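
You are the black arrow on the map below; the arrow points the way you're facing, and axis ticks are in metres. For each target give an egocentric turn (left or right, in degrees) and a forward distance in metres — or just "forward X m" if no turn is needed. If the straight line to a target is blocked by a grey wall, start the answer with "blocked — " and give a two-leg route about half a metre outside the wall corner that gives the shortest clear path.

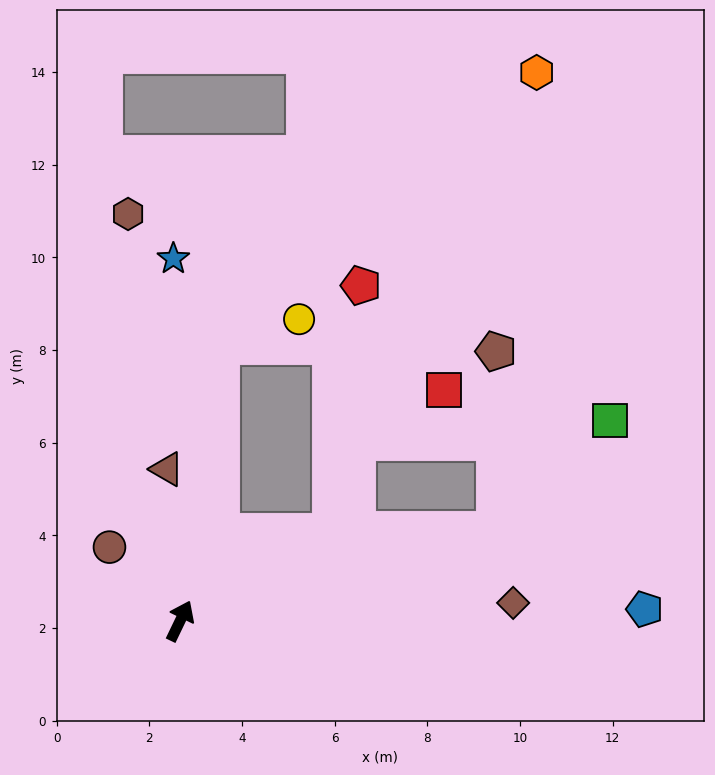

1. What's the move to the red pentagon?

blocked — turn right 34°, forward 3.8 m, then turn left 53°, forward 5.4 m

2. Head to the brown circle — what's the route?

turn left 69°, forward 2.2 m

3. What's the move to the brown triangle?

turn left 31°, forward 3.3 m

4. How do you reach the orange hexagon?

blocked — turn left 17°, forward 6.0 m, then turn right 41°, forward 9.0 m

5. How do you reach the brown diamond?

turn right 61°, forward 7.2 m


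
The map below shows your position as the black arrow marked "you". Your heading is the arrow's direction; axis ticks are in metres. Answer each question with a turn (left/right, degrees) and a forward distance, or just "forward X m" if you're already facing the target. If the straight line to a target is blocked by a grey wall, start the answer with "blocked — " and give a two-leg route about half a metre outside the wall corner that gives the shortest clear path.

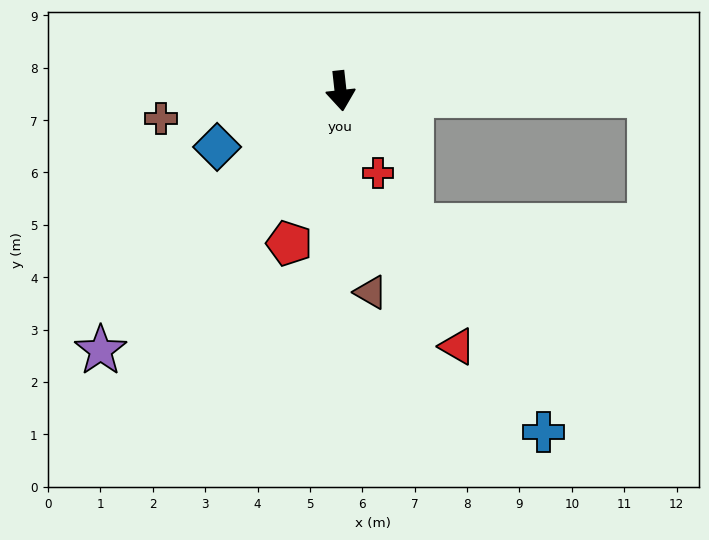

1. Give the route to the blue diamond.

turn right 72°, forward 2.6 m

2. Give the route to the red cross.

turn left 18°, forward 1.7 m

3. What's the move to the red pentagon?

turn right 25°, forward 3.1 m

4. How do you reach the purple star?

turn right 49°, forward 6.7 m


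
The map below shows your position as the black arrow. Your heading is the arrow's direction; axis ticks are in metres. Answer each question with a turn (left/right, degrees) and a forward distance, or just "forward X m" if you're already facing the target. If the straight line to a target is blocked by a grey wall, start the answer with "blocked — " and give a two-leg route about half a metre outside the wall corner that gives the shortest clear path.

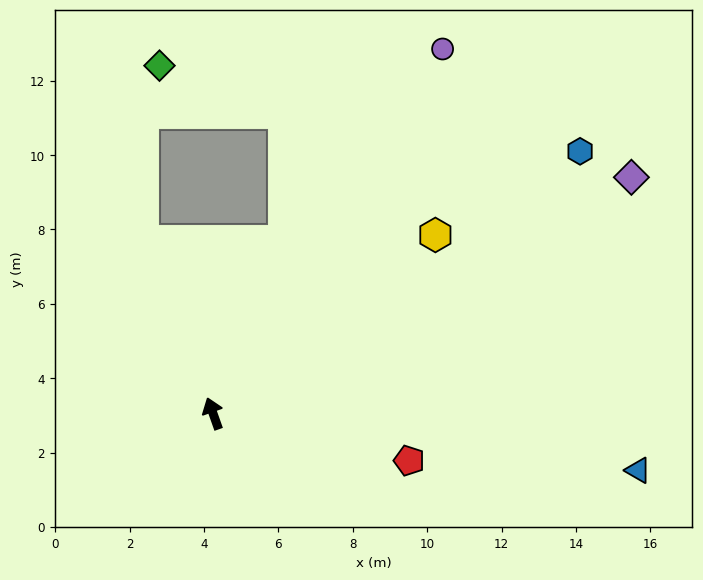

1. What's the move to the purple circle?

turn right 52°, forward 11.6 m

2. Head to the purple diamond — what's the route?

turn right 80°, forward 12.9 m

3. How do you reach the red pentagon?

turn right 123°, forward 5.4 m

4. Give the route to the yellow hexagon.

turn right 71°, forward 7.7 m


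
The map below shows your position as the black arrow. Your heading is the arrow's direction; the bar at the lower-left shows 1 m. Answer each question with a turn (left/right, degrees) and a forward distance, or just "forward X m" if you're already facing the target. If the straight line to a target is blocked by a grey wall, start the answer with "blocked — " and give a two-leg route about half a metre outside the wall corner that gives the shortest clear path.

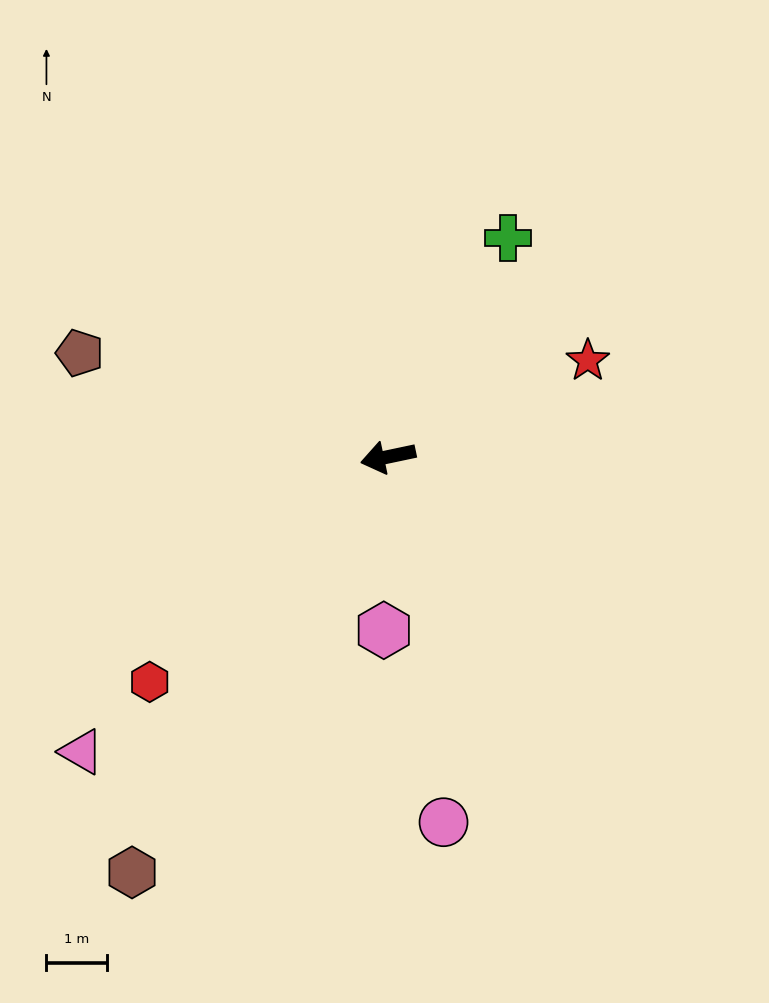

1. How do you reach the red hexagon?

turn left 31°, forward 5.5 m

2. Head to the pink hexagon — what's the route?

turn left 77°, forward 2.9 m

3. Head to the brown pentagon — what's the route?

turn right 31°, forward 5.4 m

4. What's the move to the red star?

turn right 166°, forward 3.7 m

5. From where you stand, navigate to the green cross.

turn right 131°, forward 4.1 m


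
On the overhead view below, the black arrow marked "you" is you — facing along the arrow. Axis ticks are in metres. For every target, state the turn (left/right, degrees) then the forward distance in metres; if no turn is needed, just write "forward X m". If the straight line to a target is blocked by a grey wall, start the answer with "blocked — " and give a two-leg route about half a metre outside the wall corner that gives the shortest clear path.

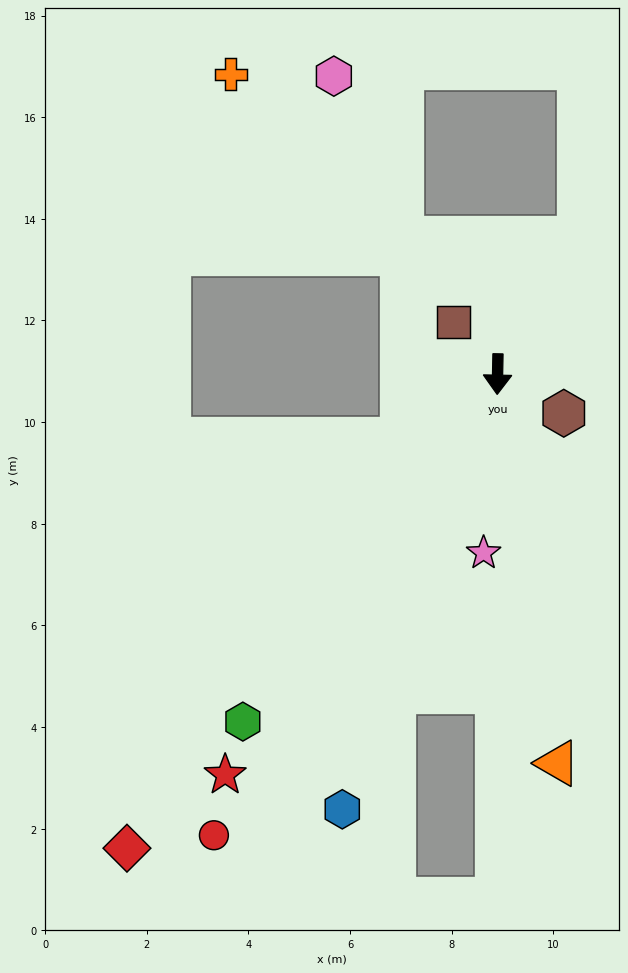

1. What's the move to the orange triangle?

turn left 10°, forward 7.7 m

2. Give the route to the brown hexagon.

turn left 61°, forward 1.5 m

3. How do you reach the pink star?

turn right 3°, forward 3.5 m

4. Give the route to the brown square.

turn right 139°, forward 1.3 m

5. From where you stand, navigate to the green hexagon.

turn right 35°, forward 8.5 m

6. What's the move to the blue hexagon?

turn right 19°, forward 9.1 m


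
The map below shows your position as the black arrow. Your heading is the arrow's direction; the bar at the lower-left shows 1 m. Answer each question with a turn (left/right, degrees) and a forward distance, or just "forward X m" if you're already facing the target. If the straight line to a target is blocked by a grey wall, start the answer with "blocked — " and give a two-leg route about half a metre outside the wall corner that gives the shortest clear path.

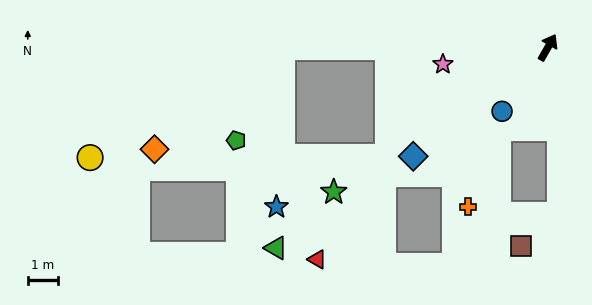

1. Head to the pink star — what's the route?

turn left 129°, forward 3.5 m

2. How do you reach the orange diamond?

blocked — turn left 120°, forward 8.8 m, then turn left 38°, forward 5.4 m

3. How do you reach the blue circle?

turn left 174°, forward 2.6 m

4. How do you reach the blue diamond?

turn left 159°, forward 5.7 m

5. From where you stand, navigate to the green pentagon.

blocked — turn left 120°, forward 8.8 m, then turn left 63°, forward 3.4 m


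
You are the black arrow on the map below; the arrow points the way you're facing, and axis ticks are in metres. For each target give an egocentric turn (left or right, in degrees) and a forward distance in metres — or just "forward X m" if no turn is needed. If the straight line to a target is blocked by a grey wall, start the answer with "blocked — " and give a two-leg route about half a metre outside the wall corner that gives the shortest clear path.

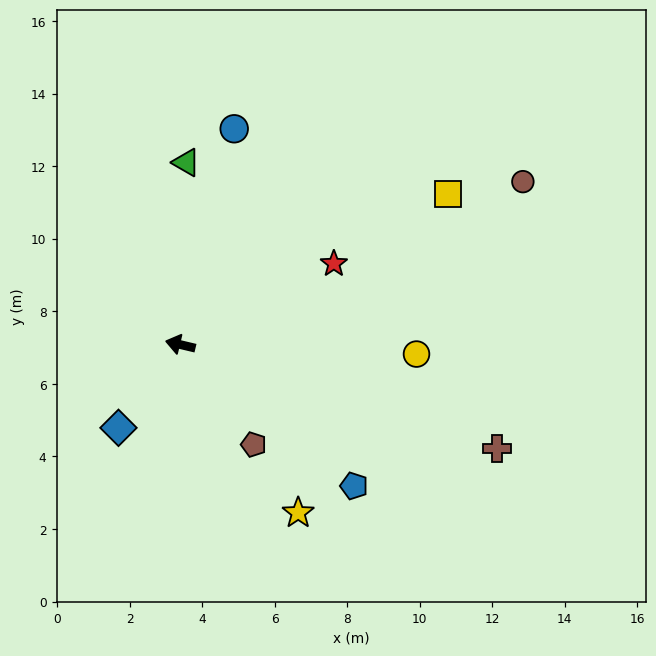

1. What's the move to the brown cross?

turn left 175°, forward 9.2 m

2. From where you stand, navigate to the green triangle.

turn right 79°, forward 5.0 m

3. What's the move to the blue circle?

turn right 91°, forward 6.1 m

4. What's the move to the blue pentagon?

turn left 154°, forward 6.2 m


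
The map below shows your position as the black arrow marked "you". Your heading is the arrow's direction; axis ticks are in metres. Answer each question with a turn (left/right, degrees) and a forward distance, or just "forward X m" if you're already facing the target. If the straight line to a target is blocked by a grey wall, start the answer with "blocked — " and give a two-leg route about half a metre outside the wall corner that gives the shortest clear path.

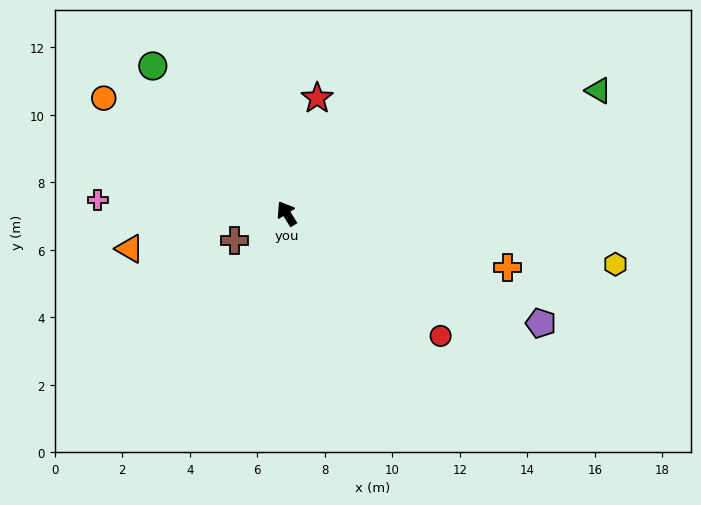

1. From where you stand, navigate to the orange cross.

turn right 136°, forward 6.7 m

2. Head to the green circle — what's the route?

turn left 10°, forward 5.9 m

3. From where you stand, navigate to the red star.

turn right 47°, forward 3.5 m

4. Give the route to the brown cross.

turn left 85°, forward 1.7 m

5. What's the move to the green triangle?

turn right 101°, forward 9.9 m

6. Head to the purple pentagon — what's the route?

turn right 145°, forward 8.2 m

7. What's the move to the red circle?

turn right 161°, forward 5.8 m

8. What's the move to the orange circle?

turn left 26°, forward 6.4 m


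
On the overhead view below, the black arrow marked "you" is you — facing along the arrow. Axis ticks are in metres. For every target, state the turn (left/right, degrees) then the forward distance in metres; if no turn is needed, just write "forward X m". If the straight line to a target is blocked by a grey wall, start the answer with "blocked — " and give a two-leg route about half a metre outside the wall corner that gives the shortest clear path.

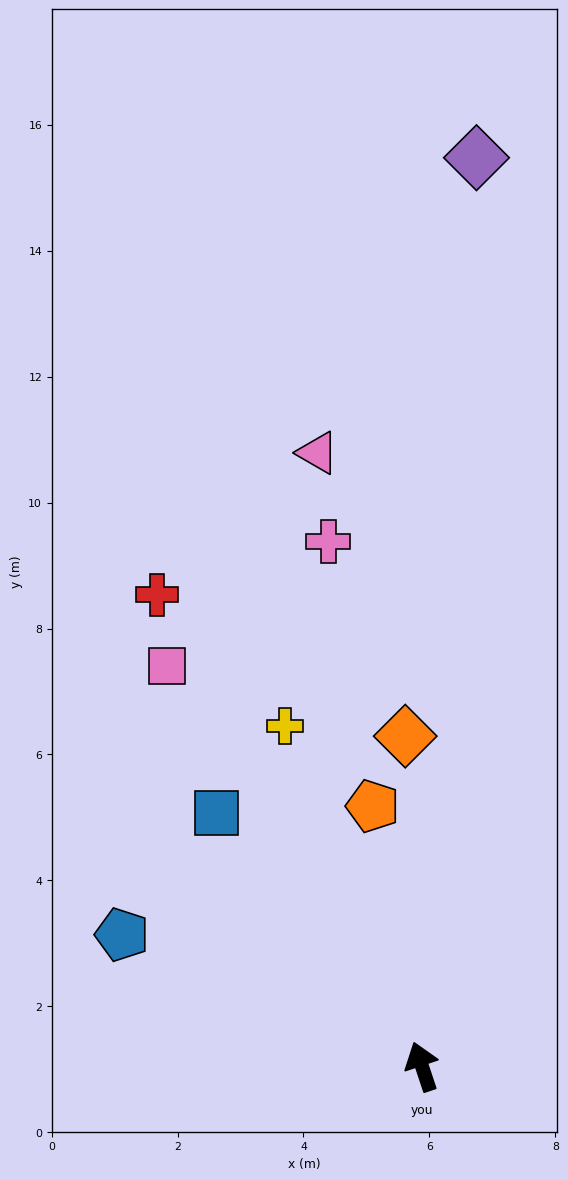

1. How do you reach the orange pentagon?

turn right 8°, forward 4.2 m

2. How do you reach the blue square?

turn left 21°, forward 5.2 m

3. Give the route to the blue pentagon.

turn left 48°, forward 5.2 m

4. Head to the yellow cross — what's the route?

turn left 3°, forward 5.8 m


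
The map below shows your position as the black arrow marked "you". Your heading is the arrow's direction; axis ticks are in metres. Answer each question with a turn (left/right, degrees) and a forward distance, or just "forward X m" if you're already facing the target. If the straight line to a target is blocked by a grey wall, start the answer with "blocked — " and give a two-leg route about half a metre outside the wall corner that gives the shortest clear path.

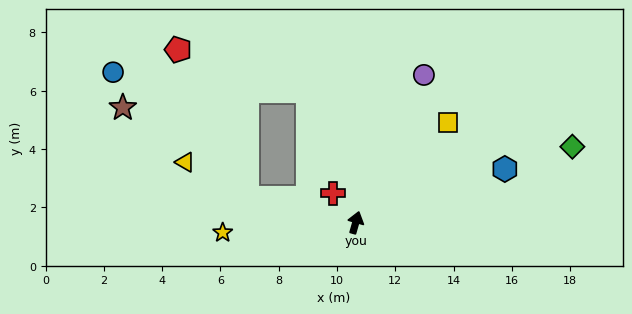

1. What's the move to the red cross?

turn left 54°, forward 1.3 m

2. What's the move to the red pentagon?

blocked — turn left 93°, forward 3.8 m, then turn right 52°, forward 5.6 m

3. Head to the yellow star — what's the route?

turn left 110°, forward 4.6 m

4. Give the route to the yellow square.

turn right 27°, forward 4.7 m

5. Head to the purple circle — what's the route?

turn right 9°, forward 5.6 m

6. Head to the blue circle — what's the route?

blocked — turn left 93°, forward 3.8 m, then turn right 30°, forward 6.3 m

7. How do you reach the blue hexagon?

turn right 54°, forward 5.4 m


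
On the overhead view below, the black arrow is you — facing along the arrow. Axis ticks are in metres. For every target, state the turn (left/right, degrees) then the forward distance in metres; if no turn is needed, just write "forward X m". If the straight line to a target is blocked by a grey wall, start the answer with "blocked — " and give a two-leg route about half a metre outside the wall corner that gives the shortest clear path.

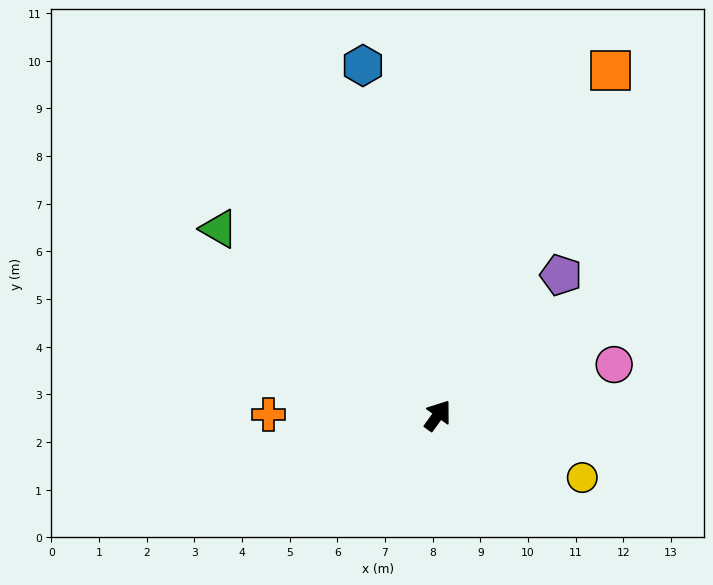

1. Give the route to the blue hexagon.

turn left 48°, forward 7.5 m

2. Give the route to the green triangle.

turn left 86°, forward 6.0 m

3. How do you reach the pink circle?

turn right 38°, forward 3.8 m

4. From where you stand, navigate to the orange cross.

turn left 126°, forward 3.6 m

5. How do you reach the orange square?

turn left 9°, forward 8.1 m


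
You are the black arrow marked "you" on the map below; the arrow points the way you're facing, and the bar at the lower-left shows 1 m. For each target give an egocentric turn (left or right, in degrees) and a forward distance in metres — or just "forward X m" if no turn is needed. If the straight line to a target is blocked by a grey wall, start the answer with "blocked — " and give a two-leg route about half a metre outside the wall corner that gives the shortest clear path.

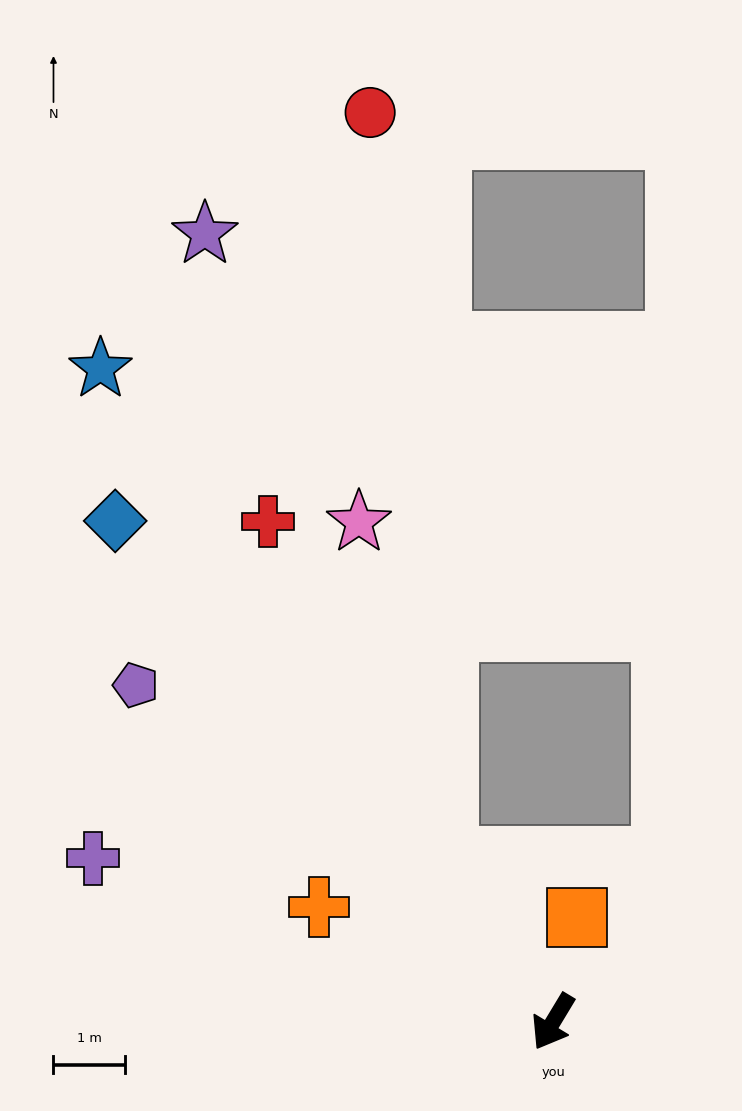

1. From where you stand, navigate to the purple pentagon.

turn right 98°, forward 7.4 m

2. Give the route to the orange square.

turn right 162°, forward 1.5 m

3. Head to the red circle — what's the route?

blocked — turn right 116°, forward 2.7 m, then turn right 27°, forward 10.4 m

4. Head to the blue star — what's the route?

turn right 114°, forward 11.0 m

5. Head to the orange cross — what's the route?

turn right 85°, forward 3.6 m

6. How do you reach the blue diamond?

turn right 108°, forward 9.2 m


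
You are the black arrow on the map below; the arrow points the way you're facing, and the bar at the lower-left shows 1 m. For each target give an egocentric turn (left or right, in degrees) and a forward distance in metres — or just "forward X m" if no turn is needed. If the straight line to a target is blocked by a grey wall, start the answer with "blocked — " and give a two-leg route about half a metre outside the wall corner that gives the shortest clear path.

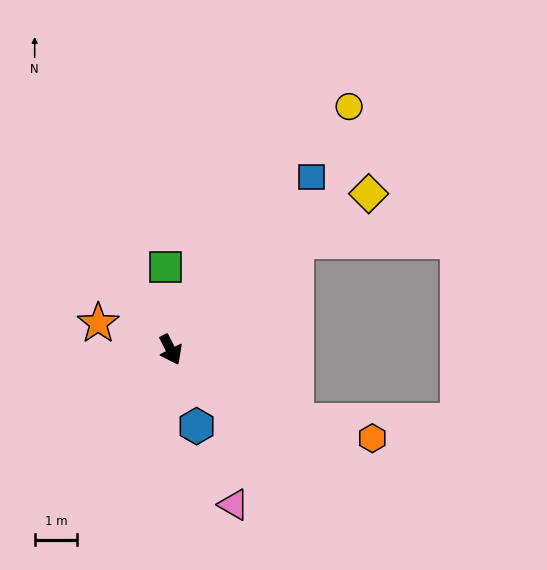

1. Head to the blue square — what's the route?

turn left 114°, forward 5.3 m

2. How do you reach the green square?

turn left 157°, forward 2.0 m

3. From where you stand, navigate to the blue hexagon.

turn right 8°, forward 1.9 m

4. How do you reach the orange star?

turn right 137°, forward 1.8 m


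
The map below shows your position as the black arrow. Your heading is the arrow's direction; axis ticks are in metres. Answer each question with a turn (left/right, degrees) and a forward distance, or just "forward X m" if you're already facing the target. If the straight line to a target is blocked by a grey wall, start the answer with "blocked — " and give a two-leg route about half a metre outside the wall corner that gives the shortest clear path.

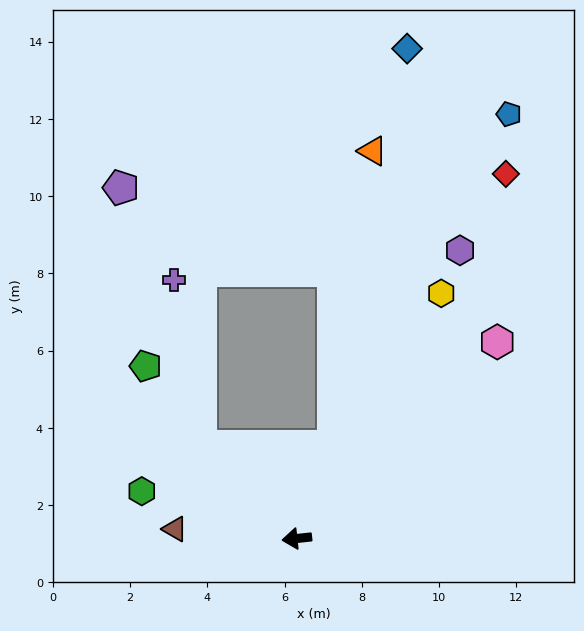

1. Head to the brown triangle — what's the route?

turn right 11°, forward 3.2 m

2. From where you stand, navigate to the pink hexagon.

turn right 142°, forward 7.3 m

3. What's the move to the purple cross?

blocked — turn right 50°, forward 3.5 m, then turn right 37°, forward 4.4 m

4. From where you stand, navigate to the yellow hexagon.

turn right 127°, forward 7.4 m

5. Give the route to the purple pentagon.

blocked — turn right 50°, forward 3.5 m, then turn right 29°, forward 7.0 m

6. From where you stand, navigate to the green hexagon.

turn right 23°, forward 4.2 m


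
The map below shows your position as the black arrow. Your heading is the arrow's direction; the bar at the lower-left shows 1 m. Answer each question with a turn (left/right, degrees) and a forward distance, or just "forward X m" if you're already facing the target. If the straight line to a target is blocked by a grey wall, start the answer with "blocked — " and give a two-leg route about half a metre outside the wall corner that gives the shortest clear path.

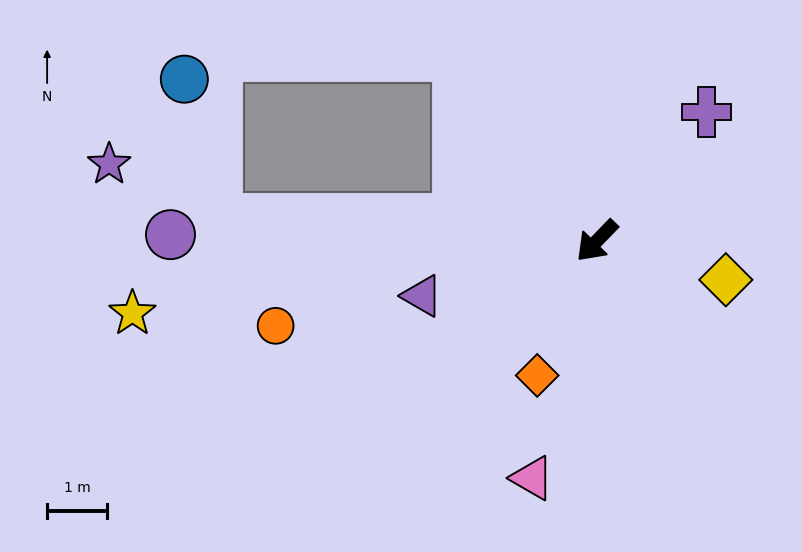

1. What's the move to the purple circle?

turn right 47°, forward 7.1 m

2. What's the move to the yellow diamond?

turn left 117°, forward 2.2 m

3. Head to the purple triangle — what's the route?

turn right 28°, forward 3.1 m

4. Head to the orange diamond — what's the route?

turn left 20°, forward 2.5 m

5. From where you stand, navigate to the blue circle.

blocked — turn right 49°, forward 6.3 m, then turn right 74°, forward 2.4 m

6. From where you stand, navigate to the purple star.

blocked — turn right 49°, forward 6.3 m, then turn right 24°, forward 2.0 m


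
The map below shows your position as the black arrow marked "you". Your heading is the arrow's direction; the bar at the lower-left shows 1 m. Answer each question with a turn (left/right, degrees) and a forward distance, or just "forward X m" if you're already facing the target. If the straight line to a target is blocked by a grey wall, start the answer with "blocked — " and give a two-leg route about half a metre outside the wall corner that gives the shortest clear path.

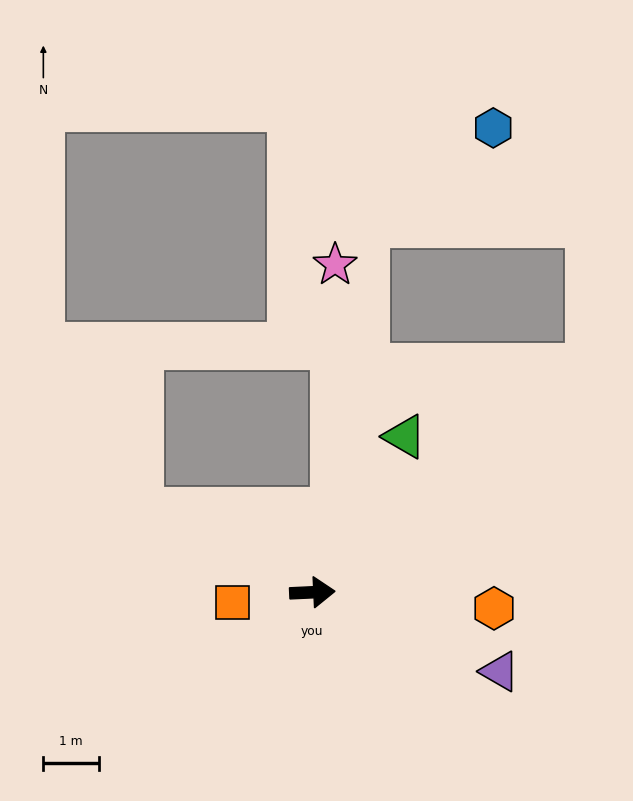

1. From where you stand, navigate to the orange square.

turn right 175°, forward 1.4 m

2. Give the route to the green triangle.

turn left 57°, forward 3.2 m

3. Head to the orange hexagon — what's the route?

turn right 8°, forward 3.3 m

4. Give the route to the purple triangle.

turn right 26°, forward 3.6 m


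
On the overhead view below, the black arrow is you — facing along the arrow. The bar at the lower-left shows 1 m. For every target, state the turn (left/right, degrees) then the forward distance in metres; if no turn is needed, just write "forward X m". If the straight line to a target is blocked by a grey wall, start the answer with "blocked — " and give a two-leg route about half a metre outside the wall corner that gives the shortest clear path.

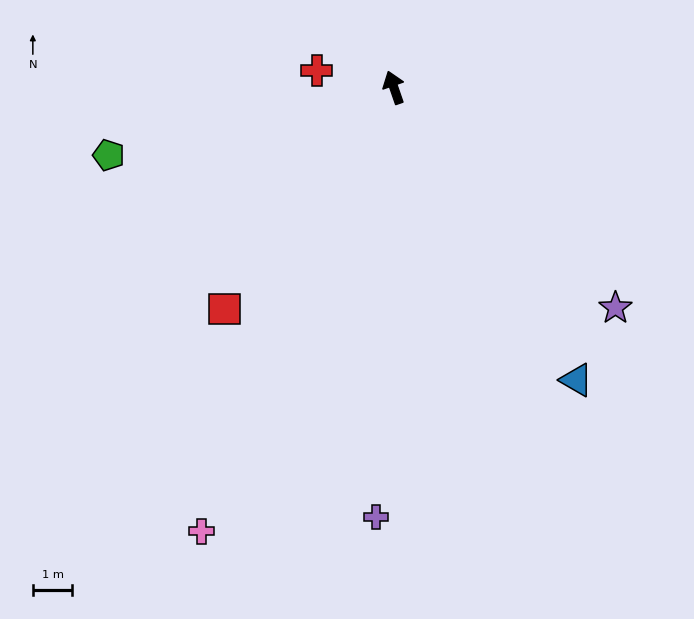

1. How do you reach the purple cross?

turn left 159°, forward 10.9 m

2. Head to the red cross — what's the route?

turn left 59°, forward 2.0 m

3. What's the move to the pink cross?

turn left 138°, forward 12.3 m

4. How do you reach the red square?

turn left 124°, forward 7.1 m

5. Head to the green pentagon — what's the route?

turn left 84°, forward 7.4 m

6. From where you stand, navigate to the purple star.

turn right 154°, forward 7.9 m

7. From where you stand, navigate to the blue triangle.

turn right 167°, forward 8.7 m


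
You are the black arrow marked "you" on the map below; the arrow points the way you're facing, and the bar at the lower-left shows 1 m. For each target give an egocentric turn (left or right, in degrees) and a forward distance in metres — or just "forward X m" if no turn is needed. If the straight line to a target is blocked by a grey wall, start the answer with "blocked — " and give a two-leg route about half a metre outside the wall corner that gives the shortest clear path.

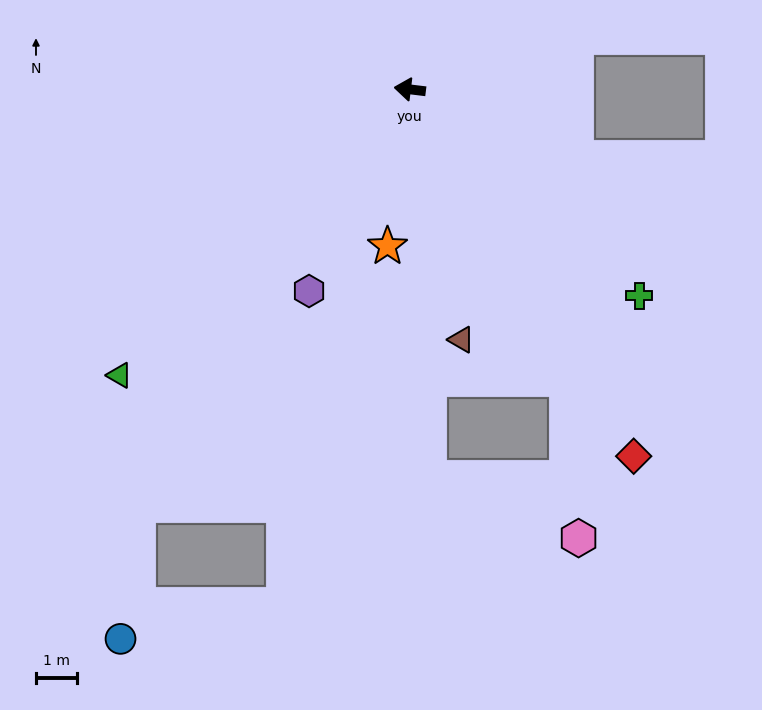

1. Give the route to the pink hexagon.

blocked — turn left 125°, forward 8.0 m, then turn right 24°, forward 3.9 m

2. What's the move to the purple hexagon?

turn left 70°, forward 5.5 m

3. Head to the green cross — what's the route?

turn left 145°, forward 7.5 m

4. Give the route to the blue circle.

blocked — turn left 64°, forward 12.0 m, then turn left 25°, forward 3.3 m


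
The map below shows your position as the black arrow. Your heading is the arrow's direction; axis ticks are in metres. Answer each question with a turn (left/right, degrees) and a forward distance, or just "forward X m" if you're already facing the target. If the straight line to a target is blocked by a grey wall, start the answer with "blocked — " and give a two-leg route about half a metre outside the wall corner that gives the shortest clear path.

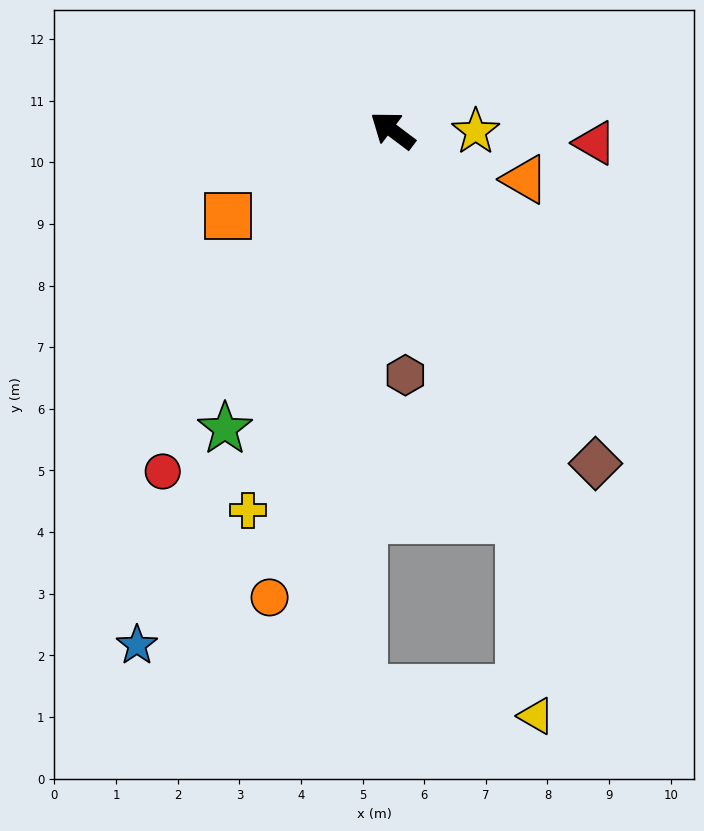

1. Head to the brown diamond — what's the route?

turn left 158°, forward 6.3 m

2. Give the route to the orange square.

turn left 64°, forward 3.0 m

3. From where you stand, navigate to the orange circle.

turn left 112°, forward 7.8 m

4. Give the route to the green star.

turn left 98°, forward 5.6 m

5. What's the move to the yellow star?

turn right 144°, forward 1.3 m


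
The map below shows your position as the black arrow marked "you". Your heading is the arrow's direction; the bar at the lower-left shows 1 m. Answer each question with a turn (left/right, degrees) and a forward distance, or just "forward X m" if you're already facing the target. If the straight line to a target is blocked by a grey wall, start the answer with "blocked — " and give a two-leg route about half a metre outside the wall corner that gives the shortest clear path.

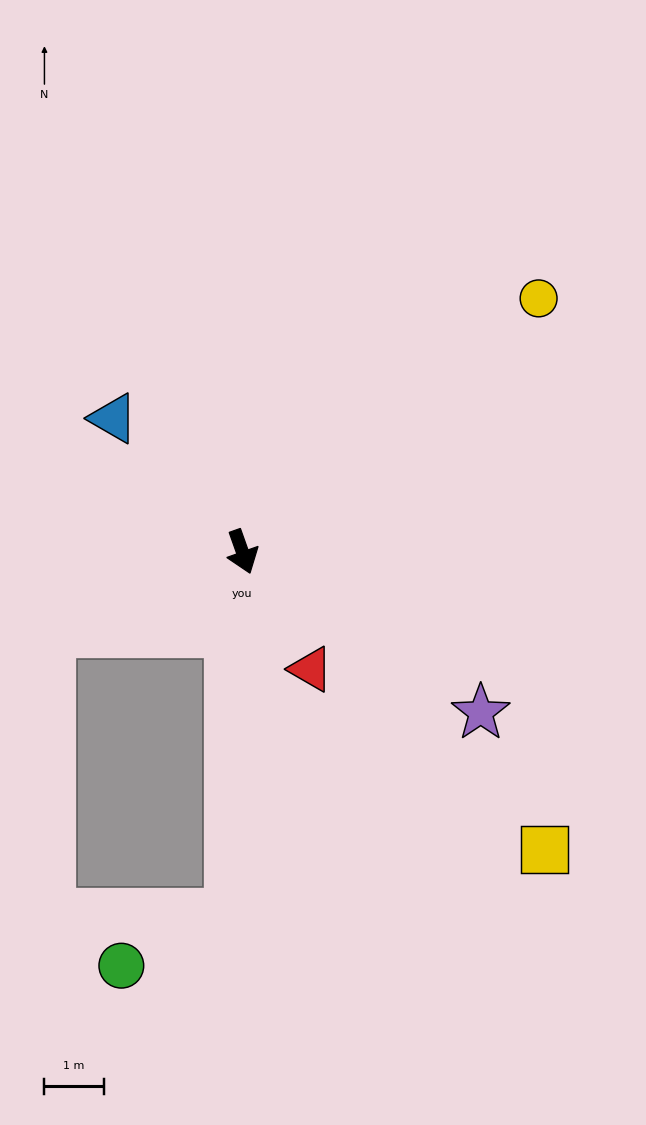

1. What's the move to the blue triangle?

turn right 155°, forward 3.1 m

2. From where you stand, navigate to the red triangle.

turn left 11°, forward 2.3 m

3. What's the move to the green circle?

blocked — turn right 22°, forward 6.1 m, then turn right 62°, forward 2.0 m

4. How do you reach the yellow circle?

turn left 111°, forward 6.6 m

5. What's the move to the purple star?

turn left 36°, forward 4.8 m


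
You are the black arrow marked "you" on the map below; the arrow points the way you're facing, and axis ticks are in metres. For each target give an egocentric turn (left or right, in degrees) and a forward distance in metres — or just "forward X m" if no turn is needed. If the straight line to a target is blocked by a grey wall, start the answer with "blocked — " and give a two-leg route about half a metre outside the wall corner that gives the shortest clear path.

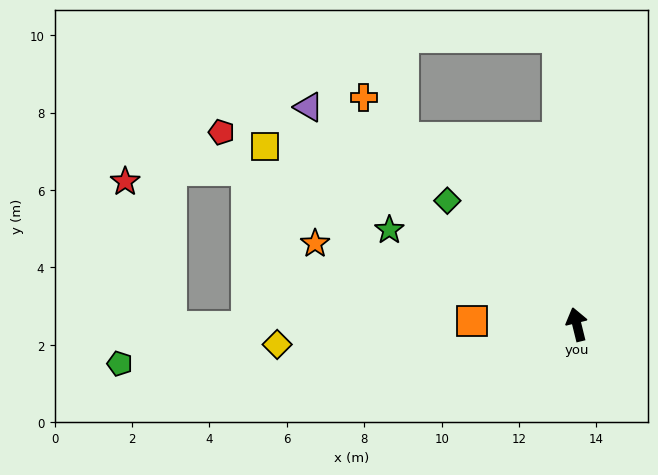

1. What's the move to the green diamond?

turn left 32°, forward 4.6 m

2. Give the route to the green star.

turn left 49°, forward 5.4 m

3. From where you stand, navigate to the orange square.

turn left 74°, forward 2.7 m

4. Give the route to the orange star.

turn left 59°, forward 7.1 m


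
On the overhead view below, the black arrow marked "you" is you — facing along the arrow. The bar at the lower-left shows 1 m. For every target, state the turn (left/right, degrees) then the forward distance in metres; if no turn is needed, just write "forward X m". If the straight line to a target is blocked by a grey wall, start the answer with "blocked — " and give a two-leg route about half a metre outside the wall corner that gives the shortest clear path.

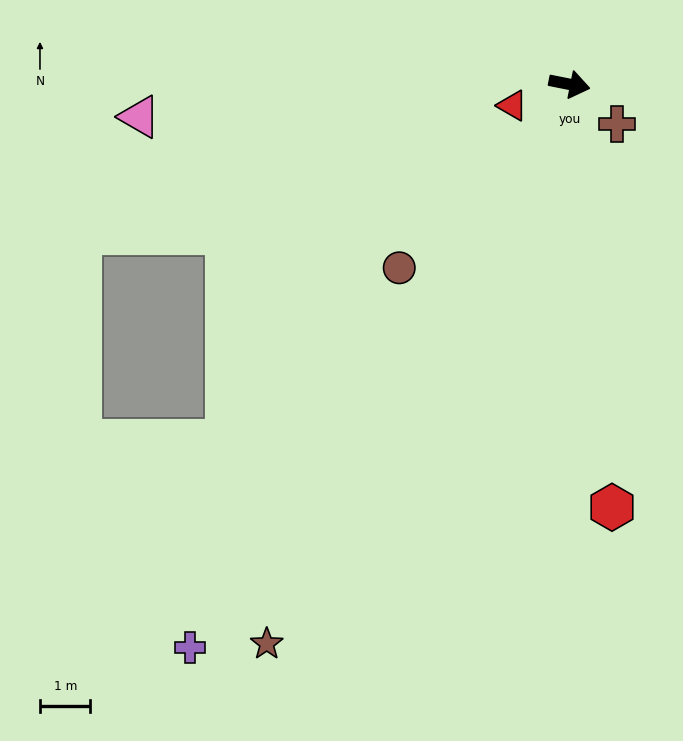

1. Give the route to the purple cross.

turn right 113°, forward 13.5 m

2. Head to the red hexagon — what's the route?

turn right 73°, forward 8.4 m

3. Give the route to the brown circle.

turn right 122°, forward 5.0 m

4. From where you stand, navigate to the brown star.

turn right 107°, forward 12.6 m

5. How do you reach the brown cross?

turn right 29°, forward 1.2 m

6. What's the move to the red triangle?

turn right 148°, forward 1.2 m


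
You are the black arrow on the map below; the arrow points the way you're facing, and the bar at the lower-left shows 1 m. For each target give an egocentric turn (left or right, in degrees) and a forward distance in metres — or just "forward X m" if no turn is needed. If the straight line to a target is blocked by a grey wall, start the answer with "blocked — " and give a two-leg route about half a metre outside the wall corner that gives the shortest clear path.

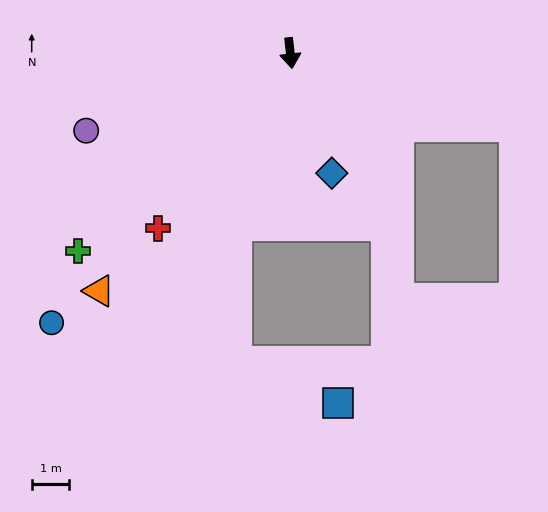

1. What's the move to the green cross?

turn right 53°, forward 7.7 m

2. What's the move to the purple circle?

turn right 76°, forward 5.8 m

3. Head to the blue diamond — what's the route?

turn left 13°, forward 3.4 m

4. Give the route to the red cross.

turn right 43°, forward 5.8 m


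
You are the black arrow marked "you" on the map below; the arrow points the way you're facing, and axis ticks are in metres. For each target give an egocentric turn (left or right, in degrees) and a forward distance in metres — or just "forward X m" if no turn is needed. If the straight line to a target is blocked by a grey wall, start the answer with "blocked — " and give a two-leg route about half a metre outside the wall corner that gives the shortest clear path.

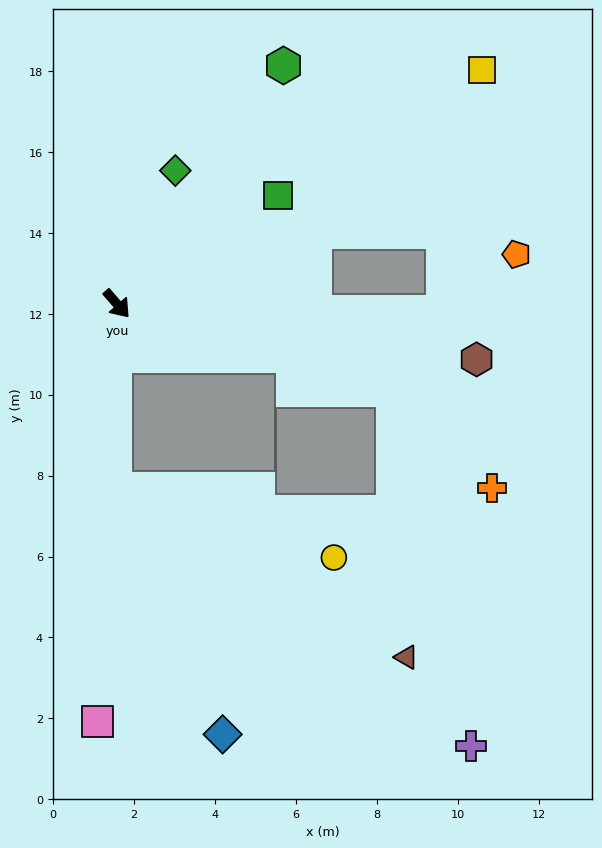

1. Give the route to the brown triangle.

blocked — turn right 41°, forward 4.6 m, then turn left 60°, forward 8.3 m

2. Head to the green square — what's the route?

turn left 83°, forward 4.8 m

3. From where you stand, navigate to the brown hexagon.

turn left 40°, forward 9.0 m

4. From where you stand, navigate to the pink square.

turn right 44°, forward 10.3 m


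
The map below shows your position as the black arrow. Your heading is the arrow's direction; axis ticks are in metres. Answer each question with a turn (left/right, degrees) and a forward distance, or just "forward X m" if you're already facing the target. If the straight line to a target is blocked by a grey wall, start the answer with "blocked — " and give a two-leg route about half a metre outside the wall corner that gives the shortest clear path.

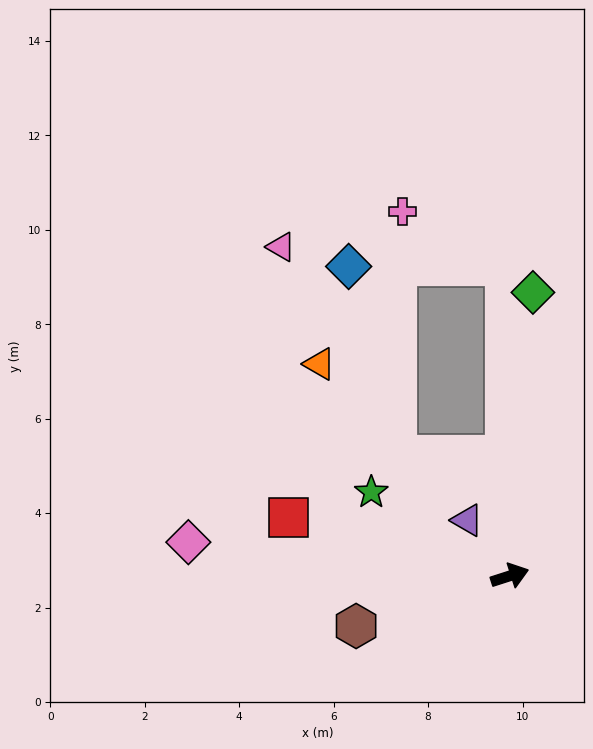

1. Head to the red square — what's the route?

turn left 147°, forward 4.9 m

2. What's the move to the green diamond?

turn left 68°, forward 6.0 m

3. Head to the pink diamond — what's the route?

turn left 156°, forward 6.8 m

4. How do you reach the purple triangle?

turn left 110°, forward 1.5 m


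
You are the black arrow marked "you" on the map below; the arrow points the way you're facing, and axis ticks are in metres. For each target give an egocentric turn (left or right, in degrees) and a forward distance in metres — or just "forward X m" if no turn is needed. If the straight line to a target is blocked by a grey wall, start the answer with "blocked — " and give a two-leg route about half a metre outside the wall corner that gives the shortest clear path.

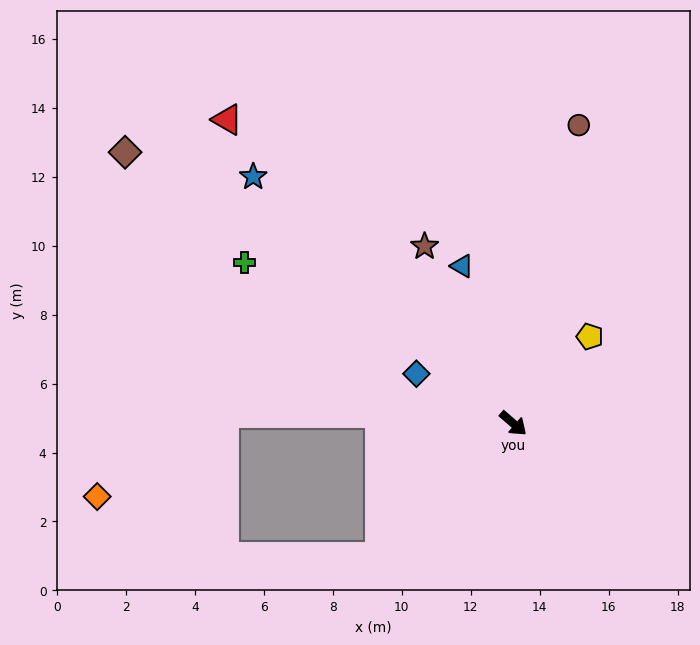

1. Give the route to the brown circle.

turn left 118°, forward 8.9 m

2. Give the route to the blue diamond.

turn right 166°, forward 3.2 m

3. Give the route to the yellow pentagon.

turn left 89°, forward 3.4 m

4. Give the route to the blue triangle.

turn left 149°, forward 4.8 m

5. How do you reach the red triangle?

turn left 174°, forward 12.1 m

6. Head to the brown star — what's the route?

turn left 157°, forward 5.7 m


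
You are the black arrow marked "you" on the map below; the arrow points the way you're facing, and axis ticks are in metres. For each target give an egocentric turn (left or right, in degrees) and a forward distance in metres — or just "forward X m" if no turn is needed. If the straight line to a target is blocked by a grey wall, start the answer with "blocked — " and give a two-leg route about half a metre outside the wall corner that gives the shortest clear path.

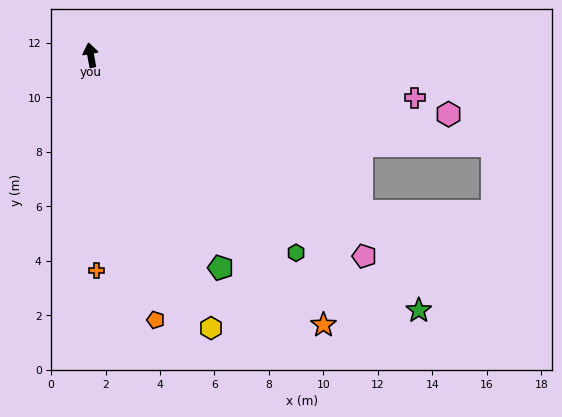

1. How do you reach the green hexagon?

turn right 144°, forward 10.5 m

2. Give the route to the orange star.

turn right 149°, forward 13.1 m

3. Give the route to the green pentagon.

turn right 159°, forward 9.2 m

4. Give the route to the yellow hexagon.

turn right 166°, forward 11.0 m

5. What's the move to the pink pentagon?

turn right 137°, forward 12.5 m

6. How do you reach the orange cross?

turn left 171°, forward 7.9 m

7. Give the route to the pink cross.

turn right 108°, forward 12.0 m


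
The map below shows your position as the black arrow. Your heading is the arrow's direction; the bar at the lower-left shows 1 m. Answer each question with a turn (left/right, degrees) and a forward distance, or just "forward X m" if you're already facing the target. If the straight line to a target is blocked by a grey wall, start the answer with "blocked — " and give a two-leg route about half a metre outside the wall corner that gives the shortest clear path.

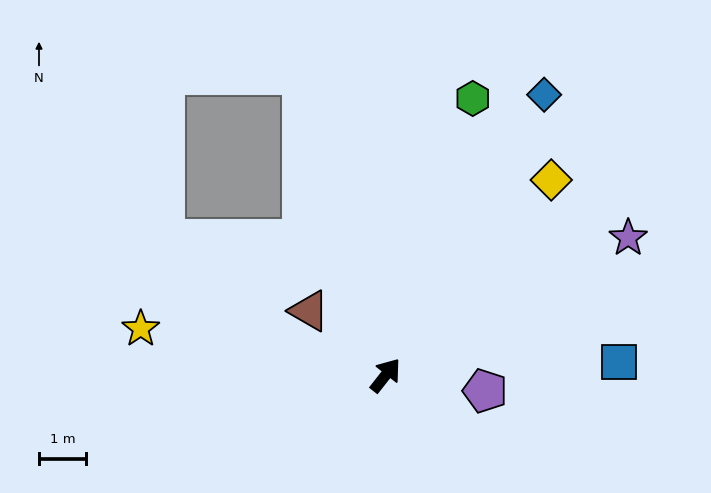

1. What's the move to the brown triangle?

turn left 88°, forward 2.1 m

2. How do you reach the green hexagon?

turn left 21°, forward 6.1 m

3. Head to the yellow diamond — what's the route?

turn right 2°, forward 5.4 m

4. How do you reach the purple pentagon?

turn right 61°, forward 2.1 m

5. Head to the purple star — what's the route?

turn right 22°, forward 5.9 m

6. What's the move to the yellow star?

turn left 117°, forward 5.3 m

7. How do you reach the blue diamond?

turn left 9°, forward 6.8 m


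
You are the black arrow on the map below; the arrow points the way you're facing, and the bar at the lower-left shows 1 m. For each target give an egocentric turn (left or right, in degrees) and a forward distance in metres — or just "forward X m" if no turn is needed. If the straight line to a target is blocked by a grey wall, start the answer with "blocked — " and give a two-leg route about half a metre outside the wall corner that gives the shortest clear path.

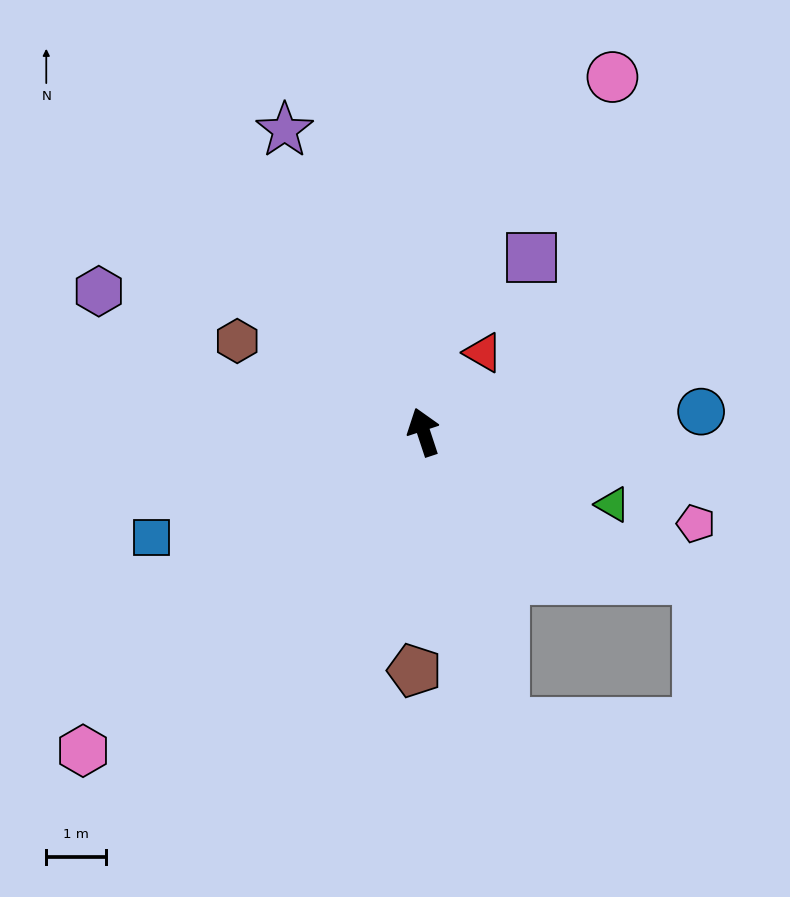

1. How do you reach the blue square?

turn left 93°, forward 4.9 m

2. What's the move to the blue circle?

turn right 104°, forward 4.7 m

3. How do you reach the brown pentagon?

turn left 160°, forward 4.0 m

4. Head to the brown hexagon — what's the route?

turn left 46°, forward 3.5 m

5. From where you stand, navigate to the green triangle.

turn right 129°, forward 3.4 m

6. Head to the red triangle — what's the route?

turn right 55°, forward 1.7 m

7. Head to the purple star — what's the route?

turn left 6°, forward 5.6 m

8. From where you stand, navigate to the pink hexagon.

turn left 115°, forward 7.9 m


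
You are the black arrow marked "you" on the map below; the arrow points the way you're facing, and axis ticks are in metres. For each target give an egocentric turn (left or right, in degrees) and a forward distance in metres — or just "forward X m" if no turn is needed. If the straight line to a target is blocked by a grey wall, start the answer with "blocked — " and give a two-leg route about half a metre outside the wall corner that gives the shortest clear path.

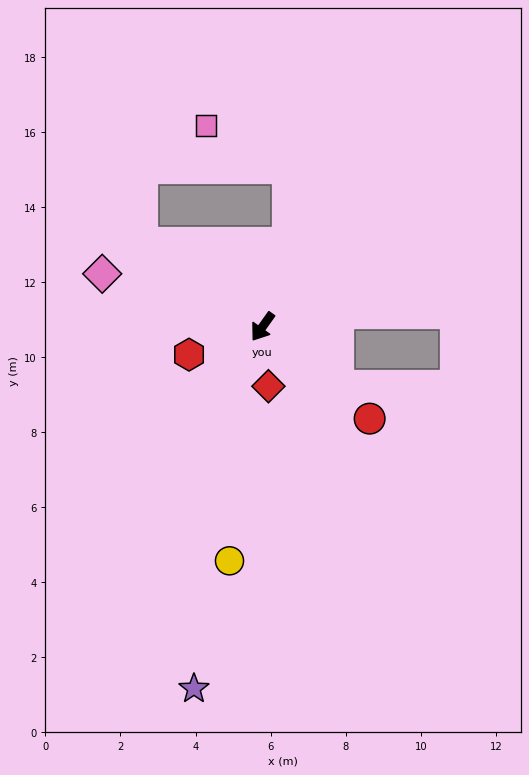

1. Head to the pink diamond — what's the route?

turn right 73°, forward 4.5 m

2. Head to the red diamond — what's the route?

turn left 41°, forward 1.6 m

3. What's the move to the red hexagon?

turn right 34°, forward 2.1 m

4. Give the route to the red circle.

turn left 85°, forward 3.8 m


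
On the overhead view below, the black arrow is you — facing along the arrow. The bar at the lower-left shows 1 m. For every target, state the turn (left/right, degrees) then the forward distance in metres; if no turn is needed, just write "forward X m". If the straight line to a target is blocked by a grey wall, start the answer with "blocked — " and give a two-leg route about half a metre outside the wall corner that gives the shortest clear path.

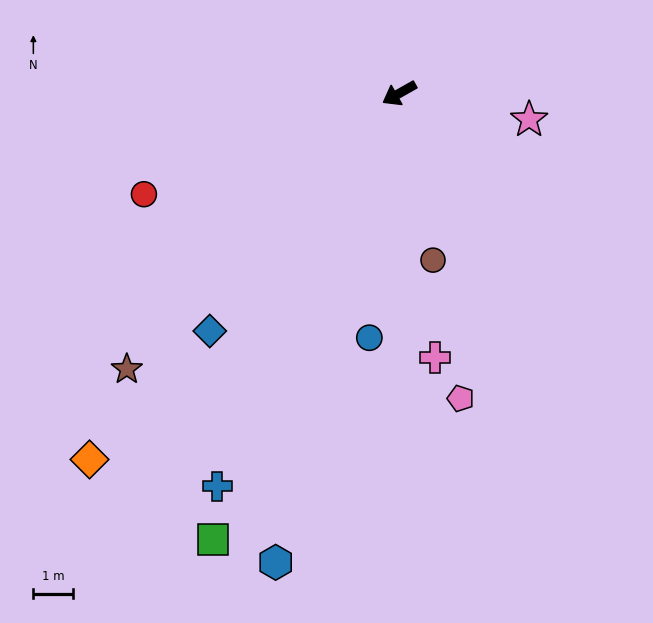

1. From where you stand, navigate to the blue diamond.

turn left 22°, forward 7.6 m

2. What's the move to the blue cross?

turn left 36°, forward 10.8 m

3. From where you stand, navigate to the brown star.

turn left 16°, forward 9.7 m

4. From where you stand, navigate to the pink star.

turn left 139°, forward 3.3 m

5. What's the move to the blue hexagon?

turn left 46°, forward 12.1 m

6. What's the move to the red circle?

turn right 8°, forward 6.8 m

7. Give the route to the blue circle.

turn left 54°, forward 6.1 m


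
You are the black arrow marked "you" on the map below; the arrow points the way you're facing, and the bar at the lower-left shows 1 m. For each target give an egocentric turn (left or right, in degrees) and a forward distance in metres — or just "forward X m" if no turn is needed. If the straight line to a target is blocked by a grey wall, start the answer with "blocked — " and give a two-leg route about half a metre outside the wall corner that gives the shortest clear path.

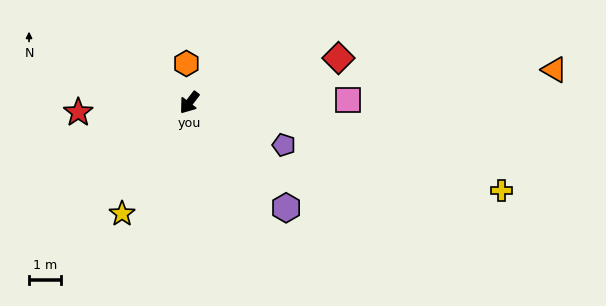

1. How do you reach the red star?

turn right 47°, forward 3.5 m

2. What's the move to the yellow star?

turn left 6°, forward 4.1 m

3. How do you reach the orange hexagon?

turn right 138°, forward 1.2 m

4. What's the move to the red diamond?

turn left 144°, forward 4.9 m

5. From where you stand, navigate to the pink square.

turn left 129°, forward 5.0 m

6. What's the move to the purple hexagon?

turn left 80°, forward 4.5 m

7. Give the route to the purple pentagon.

turn left 103°, forward 3.3 m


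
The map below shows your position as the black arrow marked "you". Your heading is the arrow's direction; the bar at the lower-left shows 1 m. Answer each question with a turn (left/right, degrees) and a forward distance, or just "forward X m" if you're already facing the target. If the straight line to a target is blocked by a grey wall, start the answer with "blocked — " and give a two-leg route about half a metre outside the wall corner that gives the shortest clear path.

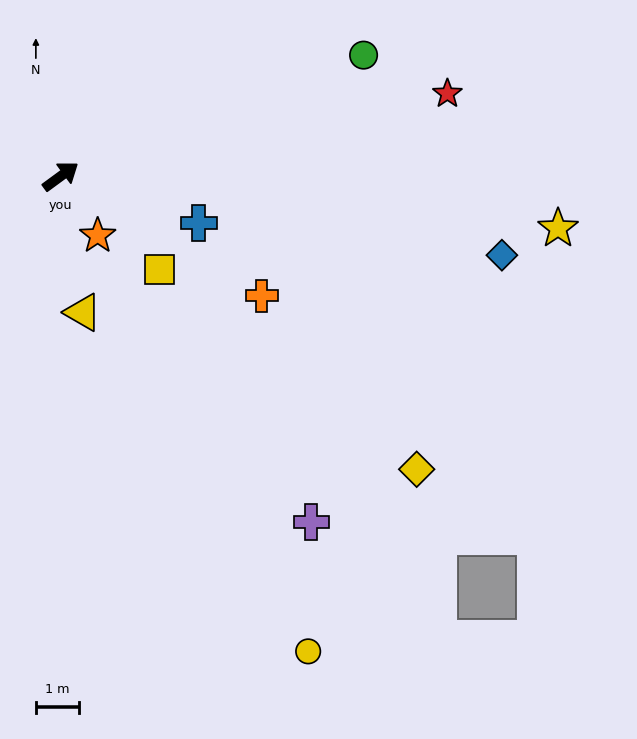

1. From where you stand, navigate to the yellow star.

turn right 42°, forward 11.7 m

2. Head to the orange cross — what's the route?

turn right 67°, forward 5.5 m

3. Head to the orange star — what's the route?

turn right 94°, forward 1.6 m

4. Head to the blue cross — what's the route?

turn right 55°, forward 3.4 m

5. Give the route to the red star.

turn right 24°, forward 9.2 m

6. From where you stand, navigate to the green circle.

turn right 14°, forward 7.6 m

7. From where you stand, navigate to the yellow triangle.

turn right 117°, forward 3.2 m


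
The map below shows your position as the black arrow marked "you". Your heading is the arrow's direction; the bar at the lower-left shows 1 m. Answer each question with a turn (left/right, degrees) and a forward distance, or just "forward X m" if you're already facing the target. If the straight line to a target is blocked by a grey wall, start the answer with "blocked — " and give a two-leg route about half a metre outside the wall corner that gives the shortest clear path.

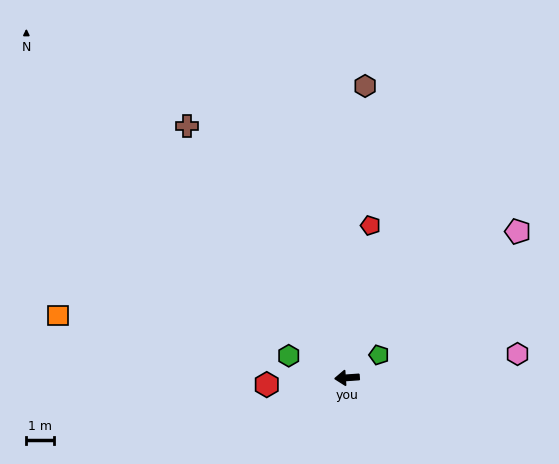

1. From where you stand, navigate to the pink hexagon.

turn right 176°, forward 6.3 m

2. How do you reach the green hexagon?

turn right 25°, forward 2.3 m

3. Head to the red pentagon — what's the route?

turn right 103°, forward 5.6 m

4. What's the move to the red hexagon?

forward 3.0 m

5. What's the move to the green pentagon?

turn right 148°, forward 1.4 m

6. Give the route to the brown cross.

turn right 61°, forward 10.9 m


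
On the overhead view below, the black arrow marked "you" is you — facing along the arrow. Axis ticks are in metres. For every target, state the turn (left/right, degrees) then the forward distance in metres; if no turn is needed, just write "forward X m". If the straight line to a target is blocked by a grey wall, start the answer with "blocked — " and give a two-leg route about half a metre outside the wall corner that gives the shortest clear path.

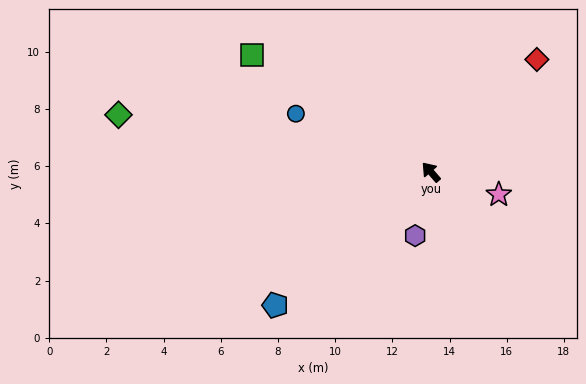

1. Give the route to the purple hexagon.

turn left 125°, forward 2.3 m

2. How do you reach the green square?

turn left 16°, forward 7.5 m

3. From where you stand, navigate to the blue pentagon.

turn left 90°, forward 7.2 m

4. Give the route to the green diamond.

turn left 39°, forward 11.1 m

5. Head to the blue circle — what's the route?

turn left 26°, forward 5.1 m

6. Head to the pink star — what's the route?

turn right 149°, forward 2.5 m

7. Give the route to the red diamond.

turn right 84°, forward 5.4 m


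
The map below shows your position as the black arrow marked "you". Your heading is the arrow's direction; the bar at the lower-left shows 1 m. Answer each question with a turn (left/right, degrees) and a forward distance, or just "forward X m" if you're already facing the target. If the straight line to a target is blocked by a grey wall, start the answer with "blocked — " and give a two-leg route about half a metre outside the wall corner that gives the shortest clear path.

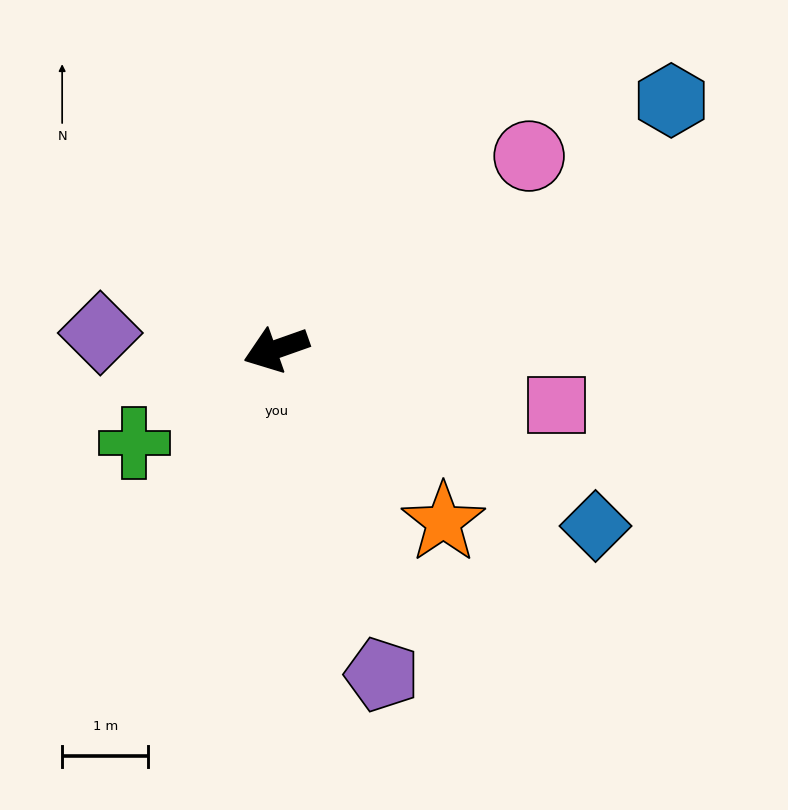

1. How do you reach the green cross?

turn left 14°, forward 2.0 m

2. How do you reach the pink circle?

turn right 162°, forward 3.7 m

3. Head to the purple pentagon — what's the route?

turn left 89°, forward 4.0 m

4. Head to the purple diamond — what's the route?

turn right 25°, forward 2.0 m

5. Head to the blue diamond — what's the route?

turn left 132°, forward 4.2 m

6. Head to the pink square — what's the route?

turn left 149°, forward 3.3 m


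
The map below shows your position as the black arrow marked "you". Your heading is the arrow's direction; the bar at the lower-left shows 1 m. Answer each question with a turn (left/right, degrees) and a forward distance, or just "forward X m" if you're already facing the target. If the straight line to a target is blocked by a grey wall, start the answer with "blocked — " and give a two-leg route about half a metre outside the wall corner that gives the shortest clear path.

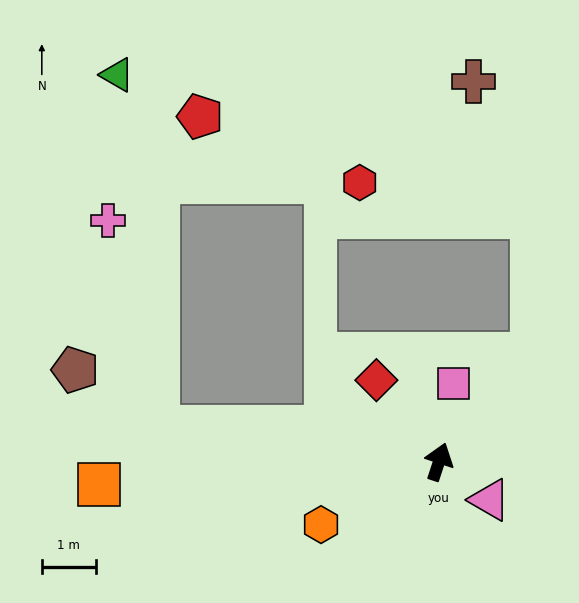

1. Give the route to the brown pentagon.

blocked — turn left 101°, forward 5.3 m, then turn right 28°, forward 1.9 m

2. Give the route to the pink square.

turn left 8°, forward 1.5 m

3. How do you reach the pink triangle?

turn right 109°, forward 1.2 m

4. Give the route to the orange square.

turn left 112°, forward 6.3 m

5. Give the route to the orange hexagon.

turn left 136°, forward 2.5 m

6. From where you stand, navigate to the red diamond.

turn left 56°, forward 1.9 m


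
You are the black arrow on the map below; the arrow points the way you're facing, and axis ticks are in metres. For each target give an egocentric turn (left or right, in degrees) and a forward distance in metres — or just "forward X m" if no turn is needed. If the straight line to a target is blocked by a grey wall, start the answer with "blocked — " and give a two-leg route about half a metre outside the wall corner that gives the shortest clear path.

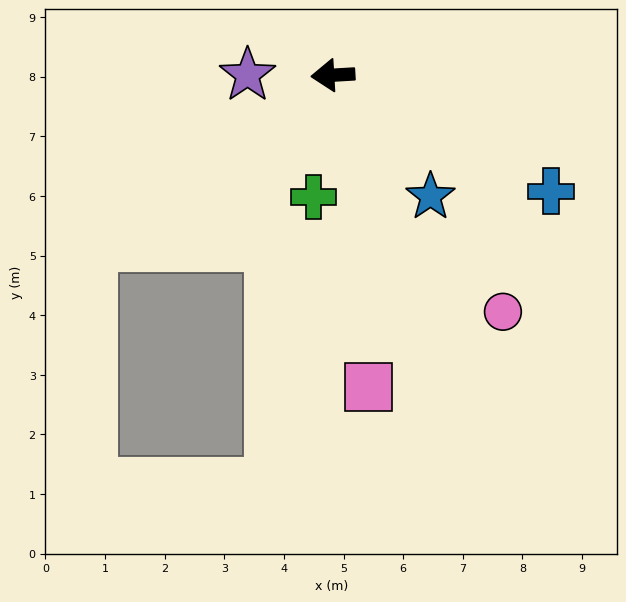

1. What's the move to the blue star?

turn left 125°, forward 2.6 m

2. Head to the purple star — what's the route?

turn right 4°, forward 1.4 m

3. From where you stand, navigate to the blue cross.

turn left 149°, forward 4.1 m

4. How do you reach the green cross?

turn left 78°, forward 2.1 m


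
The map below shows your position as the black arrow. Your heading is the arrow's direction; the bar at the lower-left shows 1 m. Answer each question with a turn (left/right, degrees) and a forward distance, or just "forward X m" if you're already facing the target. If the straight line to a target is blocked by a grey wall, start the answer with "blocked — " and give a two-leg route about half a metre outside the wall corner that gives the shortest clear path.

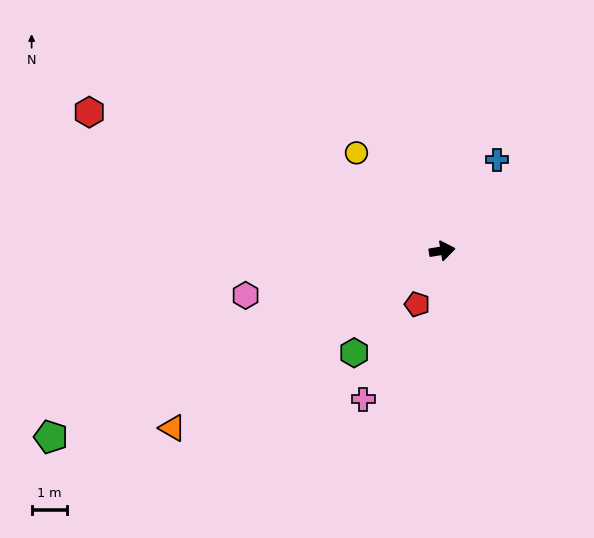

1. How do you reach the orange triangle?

turn right 156°, forward 9.0 m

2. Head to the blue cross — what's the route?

turn left 50°, forward 3.0 m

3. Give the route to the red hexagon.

turn left 149°, forward 10.6 m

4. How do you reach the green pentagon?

turn right 164°, forward 12.1 m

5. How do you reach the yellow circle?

turn left 122°, forward 3.6 m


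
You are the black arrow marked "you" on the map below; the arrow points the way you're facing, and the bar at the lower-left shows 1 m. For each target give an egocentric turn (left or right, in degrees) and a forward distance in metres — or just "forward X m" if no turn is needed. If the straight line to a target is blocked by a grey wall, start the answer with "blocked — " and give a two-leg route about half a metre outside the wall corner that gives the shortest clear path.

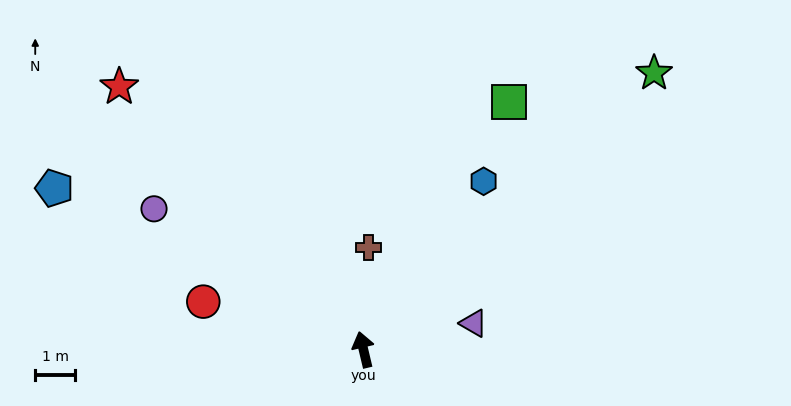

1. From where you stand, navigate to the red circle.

turn left 60°, forward 4.2 m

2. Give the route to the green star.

turn right 60°, forward 10.0 m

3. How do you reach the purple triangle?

turn right 90°, forward 2.8 m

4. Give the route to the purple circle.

turn left 43°, forward 6.3 m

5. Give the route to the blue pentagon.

turn left 49°, forward 8.7 m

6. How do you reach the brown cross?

turn right 16°, forward 2.5 m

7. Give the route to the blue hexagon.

turn right 49°, forward 5.2 m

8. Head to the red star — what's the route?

turn left 30°, forward 8.9 m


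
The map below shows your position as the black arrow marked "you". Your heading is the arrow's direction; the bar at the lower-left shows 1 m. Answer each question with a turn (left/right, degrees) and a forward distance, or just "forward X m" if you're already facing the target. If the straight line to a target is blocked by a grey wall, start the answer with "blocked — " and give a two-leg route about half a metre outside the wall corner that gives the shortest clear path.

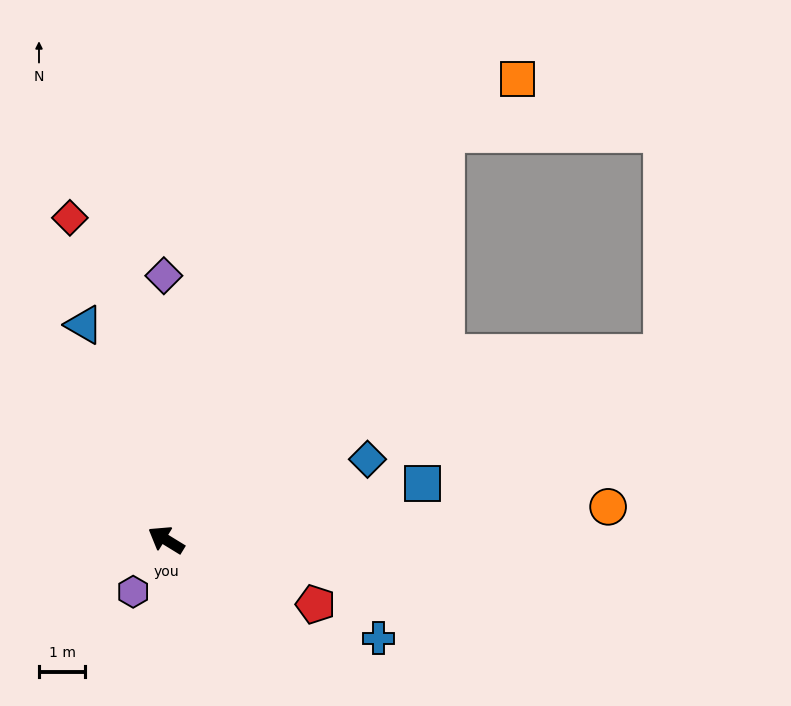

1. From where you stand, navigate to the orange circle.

turn right 144°, forward 9.6 m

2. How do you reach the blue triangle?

turn right 38°, forward 5.0 m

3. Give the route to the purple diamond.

turn right 58°, forward 5.7 m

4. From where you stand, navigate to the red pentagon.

turn right 172°, forward 3.5 m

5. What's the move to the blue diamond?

turn right 127°, forward 4.7 m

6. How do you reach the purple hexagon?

turn left 89°, forward 1.3 m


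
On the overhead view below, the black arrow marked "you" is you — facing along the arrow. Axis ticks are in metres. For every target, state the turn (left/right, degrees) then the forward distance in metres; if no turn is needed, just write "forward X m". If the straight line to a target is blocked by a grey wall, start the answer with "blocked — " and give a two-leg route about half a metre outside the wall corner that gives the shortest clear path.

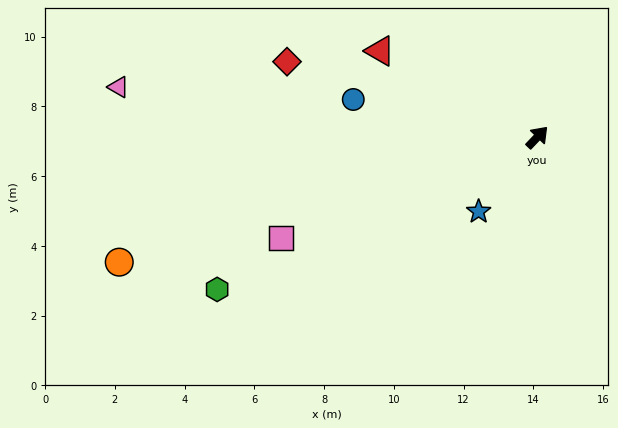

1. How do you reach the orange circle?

turn left 150°, forward 12.5 m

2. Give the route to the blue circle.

turn left 122°, forward 5.4 m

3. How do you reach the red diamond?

turn left 117°, forward 7.5 m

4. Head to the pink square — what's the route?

turn left 155°, forward 7.9 m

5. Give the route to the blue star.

turn right 175°, forward 2.7 m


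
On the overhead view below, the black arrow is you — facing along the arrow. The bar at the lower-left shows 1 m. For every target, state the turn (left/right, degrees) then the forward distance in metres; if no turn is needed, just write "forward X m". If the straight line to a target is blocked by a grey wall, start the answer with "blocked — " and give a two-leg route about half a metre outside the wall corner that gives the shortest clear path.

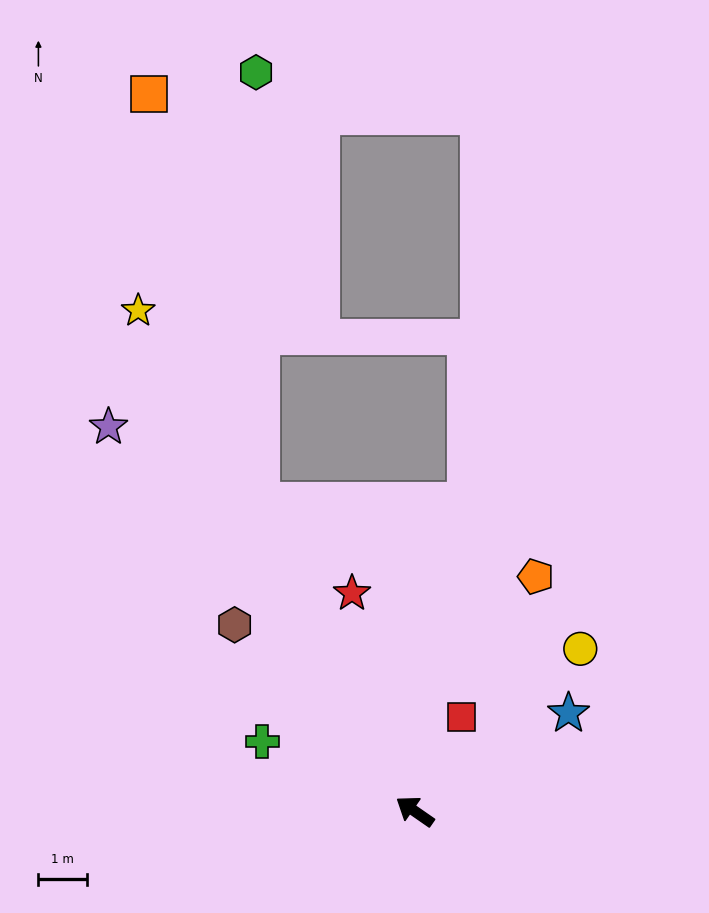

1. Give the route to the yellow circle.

turn right 101°, forward 4.8 m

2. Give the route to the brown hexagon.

turn right 11°, forward 5.4 m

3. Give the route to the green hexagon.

blocked — turn right 28°, forward 7.2 m, then turn right 27°, forward 8.9 m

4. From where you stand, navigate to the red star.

turn right 39°, forward 4.7 m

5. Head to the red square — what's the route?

turn right 82°, forward 2.2 m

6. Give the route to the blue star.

turn right 113°, forward 3.8 m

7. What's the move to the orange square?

blocked — turn right 28°, forward 7.2 m, then turn right 12°, forward 8.8 m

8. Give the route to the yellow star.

turn right 26°, forward 11.9 m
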